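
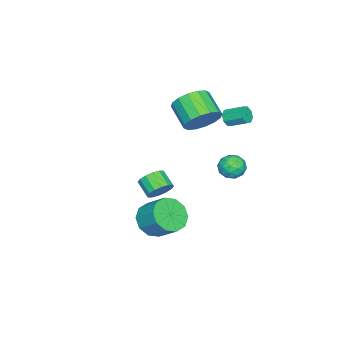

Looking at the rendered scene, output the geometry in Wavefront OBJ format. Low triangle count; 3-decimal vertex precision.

v 2.926 0.656 -1.388
v 3.683 0.058 -0.925
v 3.991 1.186 0.03
v 3.234 1.784 -0.432
v 3.964 0.398 -1.418
v 4.272 1.526 -0.462
v 3.849 0.837 -1.899
v 4.157 1.965 -0.943
v 3.381 1.207 -2.184
v 3.689 2.335 -1.229
v 2.739 1.366 -2.166
v 3.047 2.494 -1.211
v 2.169 1.254 -1.85
v 2.477 2.382 -0.895
v 1.888 0.914 -1.358
v 2.196 2.042 -0.402
v 2.003 0.475 -0.877
v 2.311 1.603 0.079
v 2.471 0.105 -0.591
v 2.779 1.233 0.364
v 3.113 -0.054 -0.609
v 3.421 1.074 0.346
v -2.557 0.805 2.833
v -1.636 0.554 3.379
v -2.461 -0.576 4.252
v -3.383 -0.325 3.707
v -1.88 0.968 3.684
v -2.705 -0.162 4.558
v -2.305 1.339 3.762
v -3.13 0.208 4.635
v -2.798 1.566 3.59
v -3.624 0.436 4.464
v -3.227 1.59 3.216
v -4.052 0.459 4.09
v -3.476 1.403 2.739
v -4.301 0.273 3.613
v -3.479 1.056 2.288
v -4.304 -0.074 3.161
v -3.235 0.642 1.982
v -4.06 -0.488 2.856
v -2.81 0.272 1.905
v -3.635 -0.859 2.778
v -2.316 0.044 2.076
v -3.142 -1.086 2.95
v -1.888 0.021 2.45
v -2.713 -1.11 3.324
v -1.639 0.207 2.927
v -2.464 -0.923 3.801
v -3.432 2.889 -0.468
v -2.645 3.109 -0.403
v -3.075 1.611 -0.457
v -2.288 1.831 -0.392
v -2.802 1.956 0.235
v -3.023 2.746 0.228
v -2.697 1.974 -1.088
v -2.918 2.764 -1.095
v -2.191 2.544 -0.786
v -2.256 2.533 0.032
v -3.464 2.187 -0.892
v -3.529 2.176 -0.074
v -3.07 3.111 -0.436
v -2.65 1.609 -0.424
v -2.952 1.682 -0.055
v -2.49 1.812 -0.017
v -3.292 2.898 -0.066
v -2.829 3.027 -0.027
v -2.922 2.349 0.347
v -2.891 1.693 -0.833
v -2.428 1.822 -0.794
v -3.23 2.908 -0.843
v -2.768 3.038 -0.805
v -2.798 2.371 -1.207
v -2.34 2.909 -0.623
v -2.13 2.157 -0.617
v -2.371 2.241 -1.026
v -2.501 2.706 -1.03
v -2.378 2.902 -0.142
v -2.168 2.151 -0.136
v -2.471 2.224 0.232
v -2.6 2.688 0.228
v -2.111 2.57 -0.368
v -3.552 2.569 -0.724
v -3.342 1.818 -0.718
v -3.12 2.032 -1.088
v -3.249 2.496 -1.092
v -3.59 2.563 -0.243
v -3.38 1.811 -0.237
v -3.219 2.014 0.17
v -3.349 2.479 0.166
v -3.609 2.15 -0.492
v -1.422 -1.108 -2.514
v -1.049 -0.842 -1.859
v -1.525 -1.626 -1.27
v -1.898 -1.892 -1.926
v -1.407 -0.634 -1.87
v -1.883 -1.418 -1.282
v -1.768 -0.552 -2.055
v -2.244 -1.337 -1.466
v -2.037 -0.62 -2.362
v -2.513 -1.404 -1.773
v -2.142 -0.818 -2.71
v -2.618 -1.602 -2.122
v -2.053 -1.094 -3.006
v -2.529 -1.878 -2.417
v -1.795 -1.374 -3.17
v -2.271 -2.158 -2.581
v -1.437 -1.582 -3.158
v -1.913 -2.366 -2.57
v -1.076 -1.663 -2.974
v -1.552 -2.448 -2.385
v -0.807 -1.596 -2.667
v -1.283 -2.38 -2.078
v -0.702 -1.398 -2.318
v -1.178 -2.182 -1.73
v -0.791 -1.122 -2.023
v -1.267 -1.906 -1.434
v -2.719 2.151 3.351
v -2.289 2.325 3.037
v -2.331 3.363 3.554
v -2.761 3.189 3.869
v -2.669 2.402 2.853
v -2.711 3.439 3.37
v -3.078 2.331 2.961
v -3.12 3.369 3.478
v -3.276 2.155 3.298
v -3.318 3.193 3.815
v -3.149 1.977 3.666
v -3.191 3.015 4.183
v -2.769 1.901 3.85
v -2.811 2.938 4.367
v -2.36 1.971 3.742
v -2.402 3.009 4.259
v -2.162 2.147 3.405
v -2.204 3.185 3.922
f 2 1 5
f 2 5 3
f 3 5 6
f 3 6 4
f 5 1 7
f 5 7 6
f 6 7 8
f 6 8 4
f 7 1 9
f 7 9 8
f 8 9 10
f 8 10 4
f 9 1 11
f 9 11 10
f 10 11 12
f 10 12 4
f 11 1 13
f 11 13 12
f 12 13 14
f 12 14 4
f 13 1 15
f 13 15 14
f 14 15 16
f 14 16 4
f 15 1 17
f 15 17 16
f 16 17 18
f 16 18 4
f 17 1 19
f 17 19 18
f 18 19 20
f 18 20 4
f 19 1 21
f 19 21 20
f 20 21 22
f 20 22 4
f 21 1 2
f 21 2 22
f 22 2 3
f 22 3 4
f 24 23 27
f 24 27 25
f 25 27 28
f 25 28 26
f 27 23 29
f 27 29 28
f 28 29 30
f 28 30 26
f 29 23 31
f 29 31 30
f 30 31 32
f 30 32 26
f 31 23 33
f 31 33 32
f 32 33 34
f 32 34 26
f 33 23 35
f 33 35 34
f 34 35 36
f 34 36 26
f 35 23 37
f 35 37 36
f 36 37 38
f 36 38 26
f 37 23 39
f 37 39 38
f 38 39 40
f 38 40 26
f 39 23 41
f 39 41 40
f 40 41 42
f 40 42 26
f 41 23 43
f 41 43 42
f 42 43 44
f 42 44 26
f 43 23 45
f 43 45 44
f 44 45 46
f 44 46 26
f 45 23 47
f 45 47 46
f 46 47 48
f 46 48 26
f 47 23 24
f 47 24 48
f 48 24 25
f 48 25 26
f 49 86 65
f 86 60 89
f 65 89 54
f 86 89 65
f 49 65 61
f 65 54 66
f 61 66 50
f 65 66 61
f 49 61 70
f 61 50 71
f 70 71 56
f 61 71 70
f 49 70 82
f 70 56 85
f 82 85 59
f 70 85 82
f 49 82 86
f 82 59 90
f 86 90 60
f 82 90 86
f 50 66 77
f 66 54 80
f 77 80 58
f 66 80 77
f 54 89 67
f 89 60 88
f 67 88 53
f 89 88 67
f 60 90 87
f 90 59 83
f 87 83 51
f 90 83 87
f 59 85 84
f 85 56 72
f 84 72 55
f 85 72 84
f 56 71 76
f 71 50 73
f 76 73 57
f 71 73 76
f 52 78 64
f 78 58 79
f 64 79 53
f 78 79 64
f 52 64 62
f 64 53 63
f 62 63 51
f 64 63 62
f 52 62 69
f 62 51 68
f 69 68 55
f 62 68 69
f 52 69 74
f 69 55 75
f 74 75 57
f 69 75 74
f 52 74 78
f 74 57 81
f 78 81 58
f 74 81 78
f 53 79 67
f 79 58 80
f 67 80 54
f 79 80 67
f 51 63 87
f 63 53 88
f 87 88 60
f 63 88 87
f 55 68 84
f 68 51 83
f 84 83 59
f 68 83 84
f 57 75 76
f 75 55 72
f 76 72 56
f 75 72 76
f 58 81 77
f 81 57 73
f 77 73 50
f 81 73 77
f 92 91 95
f 92 95 93
f 93 95 96
f 93 96 94
f 95 91 97
f 95 97 96
f 96 97 98
f 96 98 94
f 97 91 99
f 97 99 98
f 98 99 100
f 98 100 94
f 99 91 101
f 99 101 100
f 100 101 102
f 100 102 94
f 101 91 103
f 101 103 102
f 102 103 104
f 102 104 94
f 103 91 105
f 103 105 104
f 104 105 106
f 104 106 94
f 105 91 107
f 105 107 106
f 106 107 108
f 106 108 94
f 107 91 109
f 107 109 108
f 108 109 110
f 108 110 94
f 109 91 111
f 109 111 110
f 110 111 112
f 110 112 94
f 111 91 113
f 111 113 112
f 112 113 114
f 112 114 94
f 113 91 115
f 113 115 114
f 114 115 116
f 114 116 94
f 115 91 92
f 115 92 116
f 116 92 93
f 116 93 94
f 118 117 121
f 118 121 119
f 119 121 122
f 119 122 120
f 121 117 123
f 121 123 122
f 122 123 124
f 122 124 120
f 123 117 125
f 123 125 124
f 124 125 126
f 124 126 120
f 125 117 127
f 125 127 126
f 126 127 128
f 126 128 120
f 127 117 129
f 127 129 128
f 128 129 130
f 128 130 120
f 129 117 131
f 129 131 130
f 130 131 132
f 130 132 120
f 131 117 133
f 131 133 132
f 132 133 134
f 132 134 120
f 133 117 118
f 133 118 134
f 134 118 119
f 134 119 120



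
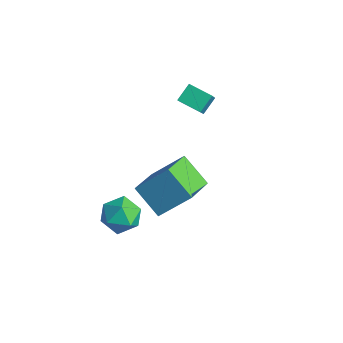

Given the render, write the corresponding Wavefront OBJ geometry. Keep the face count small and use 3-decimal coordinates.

v -0.291 0.911 3.034
v -0.479 1.777 3.702
v -1.314 1.908 1.454
v -1.502 2.774 2.122
v 0.862 1.466 2.638
v 0.674 2.332 3.306
v -0.161 2.463 1.058
v -0.349 3.329 1.726
v 3.247 -1.925 -0.592
v 4.231 -3.631 0.243
v 1.77 -2.209 0.568
v 2.754 -3.915 1.404
v 4.186 -0.645 0.916
v 5.17 -2.351 1.752
v 2.709 -0.929 2.077
v 3.693 -2.635 2.912
v 0.39 -3.685 -2.222
v 1.167 -2.85 -2.338
v 1.733 -4.87 -1.742
v 2.51 -4.035 -1.858
v 1.75 -3.996 -1.001
v 0.92 -3.264 -1.297
v 1.98 -4.456 -2.783
v 1.15 -3.724 -3.079
v 2.15 -3.327 -2.684
v 2.008 -3.043 -1.583
v 0.892 -4.677 -2.497
v 0.75 -4.393 -1.396
f 2 4 1
f 5 2 1
f 1 4 3
f 3 5 1
f 2 8 4
f 6 2 5
f 6 8 2
f 4 8 3
f 7 5 3
f 3 8 7
f 7 6 5
f 8 6 7
f 10 12 9
f 13 10 9
f 9 12 11
f 11 13 9
f 10 16 12
f 14 10 13
f 14 16 10
f 12 16 11
f 15 13 11
f 11 16 15
f 15 14 13
f 16 14 15
f 17 28 22
f 17 22 18
f 17 18 24
f 17 24 27
f 17 27 28
f 18 22 26
f 22 28 21
f 28 27 19
f 27 24 23
f 24 18 25
f 20 26 21
f 20 21 19
f 20 19 23
f 20 23 25
f 20 25 26
f 21 26 22
f 19 21 28
f 23 19 27
f 25 23 24
f 26 25 18



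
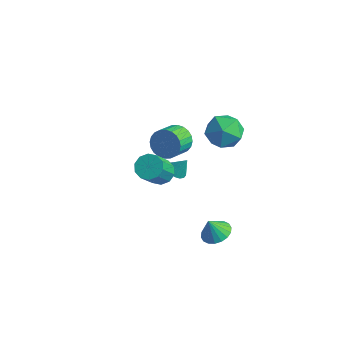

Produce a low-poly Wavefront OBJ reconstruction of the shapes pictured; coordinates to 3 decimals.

v 0.969 1.343 -0.333
v 1.459 1.602 -0.672
v 1.431 1.737 0.633
v 1.225 1.844 -0.659
v 0.923 1.951 -0.558
v 0.633 1.896 -0.397
v 0.433 1.693 -0.218
v 0.377 1.396 -0.071
v 0.479 1.085 0.007
v 0.713 0.843 -0.006
v 1.015 0.736 -0.107
v 1.305 0.791 -0.269
v 1.505 0.994 -0.447
v 1.562 1.291 -0.595
v -1.708 4.607 -1.778
v -0.818 4.494 -2.242
v -0.622 3.18 -1.546
v -1.512 3.293 -1.082
v -0.71 4.684 -1.914
v -0.514 3.37 -1.218
v -0.754 4.862 -1.565
v -0.558 3.548 -0.869
v -0.944 5.002 -1.249
v -0.748 3.688 -0.553
v -1.25 5.081 -1.013
v -1.053 3.767 -0.317
v -1.625 5.088 -0.894
v -1.429 3.774 -0.198
v -2.013 5.022 -0.909
v -1.817 3.708 -0.213
v -2.355 4.893 -1.057
v -2.159 3.579 -0.361
v -2.598 4.72 -1.314
v -2.402 3.406 -0.618
v -2.706 4.53 -1.642
v -2.51 3.216 -0.946
v -2.662 4.352 -1.991
v -2.466 3.038 -1.295
v -2.472 4.212 -2.307
v -2.276 2.898 -1.611
v -2.167 4.133 -2.543
v -1.97 2.819 -1.847
v -1.791 4.126 -2.662
v -1.595 2.812 -1.966
v -1.403 4.192 -2.647
v -1.207 2.878 -1.951
v -1.061 4.321 -2.499
v -0.865 3.007 -1.803
v 3.766 3.189 4.87
v 4.512 2.6 4.056
v 2.148 2.64 3.784
v 2.894 2.051 2.97
v 2.753 1.6 4.129
v 3.753 1.94 4.8
v 2.907 3.3 3.04
v 3.907 3.64 3.711
v 3.981 2.669 2.925
v 3.886 1.618 3.598
v 2.774 3.622 4.242
v 2.679 2.571 4.915
v 1.607 -0.773 1.738
v 2.387 -0.926 1.497
v 2.672 -2.219 3.241
v 1.893 -2.067 3.482
v 2.393 -0.513 1.802
v 2.678 -1.807 3.546
v 2.099 -0.2 2.083
v 2.384 -1.494 3.827
v 1.617 -0.106 2.231
v 1.902 -1.399 3.975
v 1.131 -0.267 2.192
v 1.417 -1.56 3.936
v 0.828 -0.621 1.979
v 1.113 -1.914 3.723
v 0.822 -1.033 1.674
v 1.107 -2.327 3.418
v 1.116 -1.346 1.393
v 1.401 -2.64 3.137
v 1.598 -1.441 1.245
v 1.883 -2.734 2.989
v 2.083 -1.28 1.284
v 2.369 -2.573 3.028
v 3.994 1.229 -4.126
v 4.782 0.749 -4.01
v 3.646 0.931 -2.994
v 4.885 1.127 -3.879
v 4.811 1.526 -3.796
v 4.575 1.866 -3.78
v 4.225 2.08 -3.831
v 3.828 2.125 -3.941
v 3.464 1.992 -4.088
v 3.206 1.708 -4.242
v 3.103 1.33 -4.373
v 3.176 0.931 -4.455
v 3.412 0.591 -4.472
v 3.763 0.377 -4.42
v 4.159 0.332 -4.31
v 4.523 0.465 -4.164
f 2 1 4
f 2 4 3
f 4 1 5
f 4 5 3
f 5 1 6
f 5 6 3
f 6 1 7
f 6 7 3
f 7 1 8
f 7 8 3
f 8 1 9
f 8 9 3
f 9 1 10
f 9 10 3
f 10 1 11
f 10 11 3
f 11 1 12
f 11 12 3
f 12 1 13
f 12 13 3
f 13 1 14
f 13 14 3
f 14 1 2
f 14 2 3
f 16 15 19
f 16 19 17
f 17 19 20
f 17 20 18
f 19 15 21
f 19 21 20
f 20 21 22
f 20 22 18
f 21 15 23
f 21 23 22
f 22 23 24
f 22 24 18
f 23 15 25
f 23 25 24
f 24 25 26
f 24 26 18
f 25 15 27
f 25 27 26
f 26 27 28
f 26 28 18
f 27 15 29
f 27 29 28
f 28 29 30
f 28 30 18
f 29 15 31
f 29 31 30
f 30 31 32
f 30 32 18
f 31 15 33
f 31 33 32
f 32 33 34
f 32 34 18
f 33 15 35
f 33 35 34
f 34 35 36
f 34 36 18
f 35 15 37
f 35 37 36
f 36 37 38
f 36 38 18
f 37 15 39
f 37 39 38
f 38 39 40
f 38 40 18
f 39 15 41
f 39 41 40
f 40 41 42
f 40 42 18
f 41 15 43
f 41 43 42
f 42 43 44
f 42 44 18
f 43 15 45
f 43 45 44
f 44 45 46
f 44 46 18
f 45 15 47
f 45 47 46
f 46 47 48
f 46 48 18
f 47 15 16
f 47 16 48
f 48 16 17
f 48 17 18
f 49 60 54
f 49 54 50
f 49 50 56
f 49 56 59
f 49 59 60
f 50 54 58
f 54 60 53
f 60 59 51
f 59 56 55
f 56 50 57
f 52 58 53
f 52 53 51
f 52 51 55
f 52 55 57
f 52 57 58
f 53 58 54
f 51 53 60
f 55 51 59
f 57 55 56
f 58 57 50
f 62 61 65
f 62 65 63
f 63 65 66
f 63 66 64
f 65 61 67
f 65 67 66
f 66 67 68
f 66 68 64
f 67 61 69
f 67 69 68
f 68 69 70
f 68 70 64
f 69 61 71
f 69 71 70
f 70 71 72
f 70 72 64
f 71 61 73
f 71 73 72
f 72 73 74
f 72 74 64
f 73 61 75
f 73 75 74
f 74 75 76
f 74 76 64
f 75 61 77
f 75 77 76
f 76 77 78
f 76 78 64
f 77 61 79
f 77 79 78
f 78 79 80
f 78 80 64
f 79 61 81
f 79 81 80
f 80 81 82
f 80 82 64
f 81 61 62
f 81 62 82
f 82 62 63
f 82 63 64
f 84 83 86
f 84 86 85
f 86 83 87
f 86 87 85
f 87 83 88
f 87 88 85
f 88 83 89
f 88 89 85
f 89 83 90
f 89 90 85
f 90 83 91
f 90 91 85
f 91 83 92
f 91 92 85
f 92 83 93
f 92 93 85
f 93 83 94
f 93 94 85
f 94 83 95
f 94 95 85
f 95 83 96
f 95 96 85
f 96 83 97
f 96 97 85
f 97 83 98
f 97 98 85
f 98 83 84
f 98 84 85



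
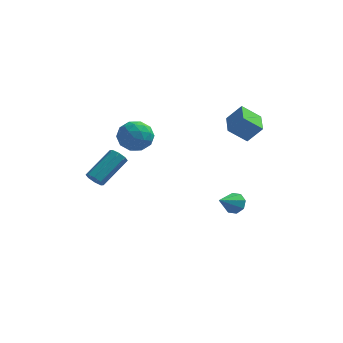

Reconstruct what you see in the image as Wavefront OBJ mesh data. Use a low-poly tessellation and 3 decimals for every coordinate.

v 2.7 1.706 -4.287
v 3.33 1.612 -3.93
v 2.02 0.554 -3.393
v 3.002 1.994 -3.688
v 2.497 2.207 -3.797
v 2.111 2.127 -4.193
v 2.07 1.801 -4.644
v 2.398 1.419 -4.887
v 2.903 1.206 -4.778
v 3.289 1.285 -4.382
v 3.366 1.573 0.851
v 2.335 1.283 1.737
v 3.046 3.024 0.952
v 2.014 2.735 1.838
v 4.186 1.685 1.842
v 3.154 1.396 2.728
v 3.865 3.137 1.943
v 2.834 2.847 2.829
v -4.378 -1.56 -1.216
v -4.077 -1.391 -1.707
v -3.082 0.129 -0.575
v -3.382 -0.04 -0.084
v -4.475 -1.166 -1.658
v -3.48 0.353 -0.527
v -4.816 -1.172 -1.35
v -3.821 0.347 -0.219
v -4.9 -1.405 -0.964
v -3.904 0.114 0.168
v -4.678 -1.729 -0.725
v -3.683 -0.209 0.407
v -4.28 -1.953 -0.773
v -3.285 -0.434 0.358
v -3.939 -1.947 -1.081
v -2.944 -0.428 0.05
v -3.856 -1.714 -1.468
v -2.86 -0.195 -0.336
v -2.934 2.142 1.368
v -2.002 2.071 0.8
v -3.538 0.689 0.56
v -2.606 0.618 -0.008
v -2.606 0.43 1.069
v -2.232 1.328 1.569
v -3.308 1.432 -0.209
v -2.934 2.33 0.291
v -2.233 1.632 -0.174
v -1.799 1.012 0.616
v -3.741 1.748 0.744
v -3.307 1.128 1.534
v -2.415 2.234 1.155
v -3.125 0.526 0.205
v -3.125 0.415 0.838
v -2.578 0.373 0.504
v -2.55 1.797 1.607
v -2.002 1.755 1.273
v -2.358 0.791 1.431
v -3.538 1.005 0.087
v -2.99 0.963 -0.247
v -2.962 2.387 0.856
v -2.415 2.345 0.522
v -3.182 1.969 -0.071
v -2.003 1.934 0.249
v -2.358 1.08 -0.227
v -2.77 1.559 -0.345
v -2.551 2.087 -0.051
v -1.748 1.57 0.713
v -2.103 0.715 0.238
v -2.103 0.605 0.871
v -1.884 1.133 1.164
v -1.884 1.312 0.14
v -3.437 2.045 1.122
v -3.792 1.19 0.647
v -3.656 1.627 0.196
v -3.437 2.155 0.489
v -3.182 1.68 1.587
v -3.537 0.826 1.111
v -2.989 0.673 1.411
v -2.77 1.201 1.705
v -3.656 1.448 1.22
f 2 1 4
f 2 4 3
f 4 1 5
f 4 5 3
f 5 1 6
f 5 6 3
f 6 1 7
f 6 7 3
f 7 1 8
f 7 8 3
f 8 1 9
f 8 9 3
f 9 1 10
f 9 10 3
f 10 1 2
f 10 2 3
f 12 14 11
f 15 12 11
f 11 14 13
f 13 15 11
f 12 18 14
f 16 12 15
f 16 18 12
f 14 18 13
f 17 15 13
f 13 18 17
f 17 16 15
f 18 16 17
f 20 19 23
f 20 23 21
f 21 23 24
f 21 24 22
f 23 19 25
f 23 25 24
f 24 25 26
f 24 26 22
f 25 19 27
f 25 27 26
f 26 27 28
f 26 28 22
f 27 19 29
f 27 29 28
f 28 29 30
f 28 30 22
f 29 19 31
f 29 31 30
f 30 31 32
f 30 32 22
f 31 19 33
f 31 33 32
f 32 33 34
f 32 34 22
f 33 19 35
f 33 35 34
f 34 35 36
f 34 36 22
f 35 19 20
f 35 20 36
f 36 20 21
f 36 21 22
f 37 74 53
f 74 48 77
f 53 77 42
f 74 77 53
f 37 53 49
f 53 42 54
f 49 54 38
f 53 54 49
f 37 49 58
f 49 38 59
f 58 59 44
f 49 59 58
f 37 58 70
f 58 44 73
f 70 73 47
f 58 73 70
f 37 70 74
f 70 47 78
f 74 78 48
f 70 78 74
f 38 54 65
f 54 42 68
f 65 68 46
f 54 68 65
f 42 77 55
f 77 48 76
f 55 76 41
f 77 76 55
f 48 78 75
f 78 47 71
f 75 71 39
f 78 71 75
f 47 73 72
f 73 44 60
f 72 60 43
f 73 60 72
f 44 59 64
f 59 38 61
f 64 61 45
f 59 61 64
f 40 66 52
f 66 46 67
f 52 67 41
f 66 67 52
f 40 52 50
f 52 41 51
f 50 51 39
f 52 51 50
f 40 50 57
f 50 39 56
f 57 56 43
f 50 56 57
f 40 57 62
f 57 43 63
f 62 63 45
f 57 63 62
f 40 62 66
f 62 45 69
f 66 69 46
f 62 69 66
f 41 67 55
f 67 46 68
f 55 68 42
f 67 68 55
f 39 51 75
f 51 41 76
f 75 76 48
f 51 76 75
f 43 56 72
f 56 39 71
f 72 71 47
f 56 71 72
f 45 63 64
f 63 43 60
f 64 60 44
f 63 60 64
f 46 69 65
f 69 45 61
f 65 61 38
f 69 61 65



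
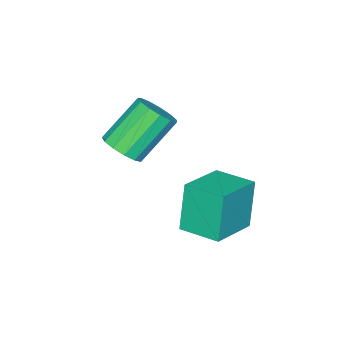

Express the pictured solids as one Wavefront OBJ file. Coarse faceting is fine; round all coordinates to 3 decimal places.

v -0.708 0.178 -1.287
v -0.202 -0.147 -0.714
v -1.526 0.358 0.74
v -2.032 0.682 0.167
v -0.08 0.303 -0.759
v -1.404 0.808 0.695
v -0.157 0.712 -0.971
v -1.481 1.217 0.483
v -0.409 0.952 -1.284
v -1.733 1.457 0.17
v -0.756 0.946 -1.597
v -2.08 1.451 -0.144
v -1.088 0.696 -1.813
v -2.412 1.201 -0.359
v -1.299 0.281 -1.861
v -2.623 0.786 -0.407
v -1.322 -0.166 -1.727
v -2.646 0.339 -0.273
v -1.151 -0.505 -1.453
v -2.475 0 0.001
v -0.839 -0.626 -1.127
v -2.163 -0.121 0.327
v -0.485 -0.493 -0.851
v -1.809 0.012 0.603
v -2.697 2.477 -4.913
v -3.213 2.305 -2.999
v -2.759 4.041 -4.789
v -3.275 3.869 -2.875
v -0.825 2.511 -4.405
v -1.341 2.339 -2.491
v -0.887 4.075 -4.281
v -1.403 3.903 -2.367
f 2 1 5
f 2 5 3
f 3 5 6
f 3 6 4
f 5 1 7
f 5 7 6
f 6 7 8
f 6 8 4
f 7 1 9
f 7 9 8
f 8 9 10
f 8 10 4
f 9 1 11
f 9 11 10
f 10 11 12
f 10 12 4
f 11 1 13
f 11 13 12
f 12 13 14
f 12 14 4
f 13 1 15
f 13 15 14
f 14 15 16
f 14 16 4
f 15 1 17
f 15 17 16
f 16 17 18
f 16 18 4
f 17 1 19
f 17 19 18
f 18 19 20
f 18 20 4
f 19 1 21
f 19 21 20
f 20 21 22
f 20 22 4
f 21 1 23
f 21 23 22
f 22 23 24
f 22 24 4
f 23 1 2
f 23 2 24
f 24 2 3
f 24 3 4
f 26 28 25
f 29 26 25
f 25 28 27
f 27 29 25
f 26 32 28
f 30 26 29
f 30 32 26
f 28 32 27
f 31 29 27
f 27 32 31
f 31 30 29
f 32 30 31



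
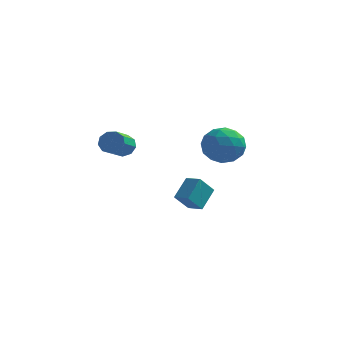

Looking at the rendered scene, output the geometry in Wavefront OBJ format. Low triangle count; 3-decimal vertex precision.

v 0.428 -0.24 -2.631
v 0.687 0.799 -1.714
v 0.911 0.453 -3.553
v 1.169 1.492 -2.636
v 1.251 -0.592 -2.464
v 1.509 0.447 -1.547
v 1.733 0.101 -3.386
v 1.992 1.14 -2.469
v -2.268 0.031 0.37
v -1.725 0.193 0.763
v -1.809 -1.129 1.424
v -2.352 -1.291 1.03
v -2.124 0.325 0.977
v -2.209 -0.996 1.638
v -2.591 0.32 0.906
v -2.675 -1.002 1.567
v -2.906 0.179 0.585
v -2.991 -1.142 1.246
v -2.923 -0.031 0.162
v -3.008 -1.352 0.823
v -2.633 -0.212 -0.163
v -2.718 -1.534 0.498
v -2.172 -0.28 -0.239
v -2.257 -1.601 0.422
v -1.756 -0.202 -0.031
v -1.841 -1.524 0.63
v -1.579 -0.015 0.365
v -1.664 -1.337 1.026
v 3.397 -2.313 2.398
v 4.475 -2.477 2.474
v 3.165 -4.023 2.006
v 4.243 -4.187 2.082
v 3.659 -3.964 2.979
v 3.803 -2.907 3.222
v 3.837 -3.593 1.258
v 3.981 -2.536 1.501
v 4.748 -3.268 1.77
v 4.637 -3.497 2.834
v 3.003 -3.003 1.646
v 2.892 -3.232 2.71
v 3.957 -2.245 2.47
v 3.683 -4.255 2.01
v 3.34 -4.124 2.537
v 3.974 -4.22 2.582
v 3.561 -2.498 2.91
v 4.195 -2.594 2.955
v 3.715 -3.468 3.252
v 3.445 -3.906 1.525
v 4.079 -4.002 1.57
v 3.666 -2.28 1.898
v 4.3 -2.376 1.943
v 3.925 -3.032 1.228
v 4.75 -2.807 2.101
v 4.614 -3.811 1.871
v 4.375 -3.462 1.387
v 4.46 -2.841 1.529
v 4.686 -2.941 2.727
v 4.549 -3.946 2.496
v 4.206 -3.815 3.024
v 4.29 -3.194 3.166
v 4.846 -3.406 2.313
v 3.091 -2.554 1.984
v 2.954 -3.559 1.753
v 3.35 -3.306 1.314
v 3.434 -2.685 1.456
v 3.026 -2.689 2.609
v 2.89 -3.693 2.379
v 3.18 -3.659 2.951
v 3.265 -3.038 3.093
v 2.794 -3.094 2.167
f 2 4 1
f 5 2 1
f 1 4 3
f 3 5 1
f 2 8 4
f 6 2 5
f 6 8 2
f 4 8 3
f 7 5 3
f 3 8 7
f 7 6 5
f 8 6 7
f 10 9 13
f 10 13 11
f 11 13 14
f 11 14 12
f 13 9 15
f 13 15 14
f 14 15 16
f 14 16 12
f 15 9 17
f 15 17 16
f 16 17 18
f 16 18 12
f 17 9 19
f 17 19 18
f 18 19 20
f 18 20 12
f 19 9 21
f 19 21 20
f 20 21 22
f 20 22 12
f 21 9 23
f 21 23 22
f 22 23 24
f 22 24 12
f 23 9 25
f 23 25 24
f 24 25 26
f 24 26 12
f 25 9 27
f 25 27 26
f 26 27 28
f 26 28 12
f 27 9 10
f 27 10 28
f 28 10 11
f 28 11 12
f 29 66 45
f 66 40 69
f 45 69 34
f 66 69 45
f 29 45 41
f 45 34 46
f 41 46 30
f 45 46 41
f 29 41 50
f 41 30 51
f 50 51 36
f 41 51 50
f 29 50 62
f 50 36 65
f 62 65 39
f 50 65 62
f 29 62 66
f 62 39 70
f 66 70 40
f 62 70 66
f 30 46 57
f 46 34 60
f 57 60 38
f 46 60 57
f 34 69 47
f 69 40 68
f 47 68 33
f 69 68 47
f 40 70 67
f 70 39 63
f 67 63 31
f 70 63 67
f 39 65 64
f 65 36 52
f 64 52 35
f 65 52 64
f 36 51 56
f 51 30 53
f 56 53 37
f 51 53 56
f 32 58 44
f 58 38 59
f 44 59 33
f 58 59 44
f 32 44 42
f 44 33 43
f 42 43 31
f 44 43 42
f 32 42 49
f 42 31 48
f 49 48 35
f 42 48 49
f 32 49 54
f 49 35 55
f 54 55 37
f 49 55 54
f 32 54 58
f 54 37 61
f 58 61 38
f 54 61 58
f 33 59 47
f 59 38 60
f 47 60 34
f 59 60 47
f 31 43 67
f 43 33 68
f 67 68 40
f 43 68 67
f 35 48 64
f 48 31 63
f 64 63 39
f 48 63 64
f 37 55 56
f 55 35 52
f 56 52 36
f 55 52 56
f 38 61 57
f 61 37 53
f 57 53 30
f 61 53 57



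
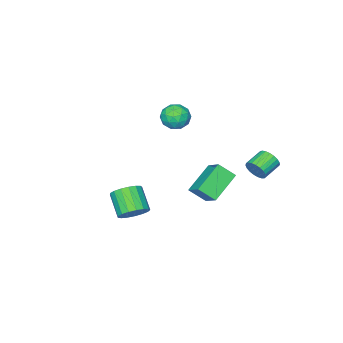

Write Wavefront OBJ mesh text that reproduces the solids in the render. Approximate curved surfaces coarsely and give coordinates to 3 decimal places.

v 3.253 -0.807 -1.673
v 4.007 -0.823 -1.352
v 3.581 -1.85 -0.405
v 2.827 -1.833 -0.727
v 3.821 -0.55 -1.14
v 3.395 -1.577 -0.193
v 3.504 -0.336 -1.05
v 3.078 -1.363 -0.104
v 3.13 -0.23 -1.103
v 2.704 -1.257 -0.157
v 2.784 -0.256 -1.287
v 2.358 -1.283 -0.34
v 2.546 -0.408 -1.559
v 2.12 -1.435 -0.613
v 2.469 -0.651 -1.857
v 2.043 -1.678 -0.911
v 2.572 -0.93 -2.113
v 2.146 -1.957 -1.167
v 2.831 -1.18 -2.269
v 2.405 -2.207 -1.323
v 3.187 -1.345 -2.288
v 2.761 -2.372 -1.341
v 3.558 -1.387 -2.166
v 3.132 -2.414 -1.22
v 3.859 -1.295 -1.931
v 3.433 -2.322 -0.985
v 4.021 -1.092 -1.637
v 3.595 -2.119 -0.691
v -1.962 -0.944 -0.728
v -1.581 0.127 0.055
v -2.49 -0.239 -1.436
v -2.109 0.832 -0.653
v -0.391 -0.772 -1.727
v -0.01 0.299 -0.944
v -0.919 -0.067 -2.435
v -0.538 1.004 -1.652
v -3.018 1.313 -0.496
v -2.818 0.976 0.023
v -3.863 0.93 0.394
v -4.062 1.267 -0.124
v -2.798 1.231 0.111
v -3.843 1.185 0.482
v -2.816 1.5 0.093
v -3.861 1.454 0.465
v -2.869 1.737 -0.026
v -3.914 1.691 0.346
v -2.948 1.9 -0.226
v -3.993 1.854 0.145
v -3.038 1.962 -0.473
v -4.083 1.916 -0.102
v -3.125 1.912 -0.724
v -4.17 1.866 -0.352
v -3.193 1.758 -0.935
v -4.238 1.712 -0.564
v -3.231 1.528 -1.071
v -4.276 1.481 -0.699
v -3.232 1.26 -1.107
v -4.277 1.213 -0.735
v -3.196 1.001 -1.037
v -4.241 0.955 -0.666
v -3.129 0.796 -0.874
v -4.174 0.75 -0.502
v -3.043 0.681 -0.645
v -4.088 0.635 -0.274
v -2.952 0.675 -0.391
v -3.997 0.629 -0.019
v -2.873 0.779 -0.154
v -3.918 0.733 0.217
v -2.801 -3.285 1.715
v -2.355 -3.17 0.998
v -2.725 -4.65 1.542
v -2.279 -4.535 0.825
v -1.931 -4.345 1.579
v -1.978 -3.502 1.686
v -3.102 -4.318 0.854
v -3.149 -3.475 0.961
v -2.541 -3.808 0.466
v -1.817 -3.825 0.915
v -3.263 -3.995 1.625
v -2.539 -4.012 2.074
v -2.584 -3.108 1.372
v -2.496 -4.712 1.168
v -2.291 -4.601 1.611
v -2.029 -4.533 1.19
v -2.363 -3.303 1.776
v -2.1 -3.235 1.355
v -1.851 -3.926 1.696
v -2.98 -4.585 1.185
v -2.717 -4.517 0.764
v -3.051 -3.287 1.35
v -2.789 -3.219 0.929
v -3.229 -3.894 0.844
v -2.432 -3.415 0.638
v -2.387 -4.217 0.536
v -2.871 -4.09 0.553
v -2.899 -3.594 0.616
v -2.006 -3.425 0.902
v -1.962 -4.227 0.8
v -1.757 -4.116 1.243
v -1.784 -3.62 1.306
v -2.116 -3.8 0.589
v -3.118 -3.593 1.74
v -3.074 -4.395 1.638
v -3.296 -4.2 1.234
v -3.323 -3.704 1.297
v -2.693 -3.603 2.004
v -2.648 -4.405 1.902
v -2.181 -4.226 1.924
v -2.209 -3.73 1.987
v -2.964 -4.02 1.951
f 2 1 5
f 2 5 3
f 3 5 6
f 3 6 4
f 5 1 7
f 5 7 6
f 6 7 8
f 6 8 4
f 7 1 9
f 7 9 8
f 8 9 10
f 8 10 4
f 9 1 11
f 9 11 10
f 10 11 12
f 10 12 4
f 11 1 13
f 11 13 12
f 12 13 14
f 12 14 4
f 13 1 15
f 13 15 14
f 14 15 16
f 14 16 4
f 15 1 17
f 15 17 16
f 16 17 18
f 16 18 4
f 17 1 19
f 17 19 18
f 18 19 20
f 18 20 4
f 19 1 21
f 19 21 20
f 20 21 22
f 20 22 4
f 21 1 23
f 21 23 22
f 22 23 24
f 22 24 4
f 23 1 25
f 23 25 24
f 24 25 26
f 24 26 4
f 25 1 27
f 25 27 26
f 26 27 28
f 26 28 4
f 27 1 2
f 27 2 28
f 28 2 3
f 28 3 4
f 30 32 29
f 33 30 29
f 29 32 31
f 31 33 29
f 30 36 32
f 34 30 33
f 34 36 30
f 32 36 31
f 35 33 31
f 31 36 35
f 35 34 33
f 36 34 35
f 38 37 41
f 38 41 39
f 39 41 42
f 39 42 40
f 41 37 43
f 41 43 42
f 42 43 44
f 42 44 40
f 43 37 45
f 43 45 44
f 44 45 46
f 44 46 40
f 45 37 47
f 45 47 46
f 46 47 48
f 46 48 40
f 47 37 49
f 47 49 48
f 48 49 50
f 48 50 40
f 49 37 51
f 49 51 50
f 50 51 52
f 50 52 40
f 51 37 53
f 51 53 52
f 52 53 54
f 52 54 40
f 53 37 55
f 53 55 54
f 54 55 56
f 54 56 40
f 55 37 57
f 55 57 56
f 56 57 58
f 56 58 40
f 57 37 59
f 57 59 58
f 58 59 60
f 58 60 40
f 59 37 61
f 59 61 60
f 60 61 62
f 60 62 40
f 61 37 63
f 61 63 62
f 62 63 64
f 62 64 40
f 63 37 65
f 63 65 64
f 64 65 66
f 64 66 40
f 65 37 67
f 65 67 66
f 66 67 68
f 66 68 40
f 67 37 38
f 67 38 68
f 68 38 39
f 68 39 40
f 69 106 85
f 106 80 109
f 85 109 74
f 106 109 85
f 69 85 81
f 85 74 86
f 81 86 70
f 85 86 81
f 69 81 90
f 81 70 91
f 90 91 76
f 81 91 90
f 69 90 102
f 90 76 105
f 102 105 79
f 90 105 102
f 69 102 106
f 102 79 110
f 106 110 80
f 102 110 106
f 70 86 97
f 86 74 100
f 97 100 78
f 86 100 97
f 74 109 87
f 109 80 108
f 87 108 73
f 109 108 87
f 80 110 107
f 110 79 103
f 107 103 71
f 110 103 107
f 79 105 104
f 105 76 92
f 104 92 75
f 105 92 104
f 76 91 96
f 91 70 93
f 96 93 77
f 91 93 96
f 72 98 84
f 98 78 99
f 84 99 73
f 98 99 84
f 72 84 82
f 84 73 83
f 82 83 71
f 84 83 82
f 72 82 89
f 82 71 88
f 89 88 75
f 82 88 89
f 72 89 94
f 89 75 95
f 94 95 77
f 89 95 94
f 72 94 98
f 94 77 101
f 98 101 78
f 94 101 98
f 73 99 87
f 99 78 100
f 87 100 74
f 99 100 87
f 71 83 107
f 83 73 108
f 107 108 80
f 83 108 107
f 75 88 104
f 88 71 103
f 104 103 79
f 88 103 104
f 77 95 96
f 95 75 92
f 96 92 76
f 95 92 96
f 78 101 97
f 101 77 93
f 97 93 70
f 101 93 97



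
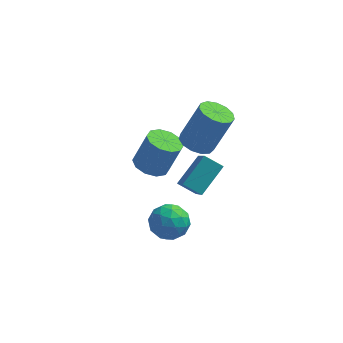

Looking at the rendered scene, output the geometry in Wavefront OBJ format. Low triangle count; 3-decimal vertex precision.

v 1.52 -2.449 1.148
v 0.732 -2.301 1.557
v 1.038 -0.985 -0.308
v 0.25 -0.837 0.101
v 2.19 -1.343 2.039
v 1.402 -1.195 2.448
v 1.708 0.121 0.583
v 0.92 0.269 0.992
v 0.473 2.539 -0.338
v 1.114 2.078 -0.521
v 1.908 2.441 1.356
v 1.267 2.901 1.538
v 1.22 2.503 -0.648
v 2.015 2.866 1.229
v 1.09 2.94 -0.677
v 1.884 3.302 1.2
v 0.763 3.249 -0.599
v 1.558 3.611 1.278
v 0.344 3.332 -0.437
v 1.139 3.695 1.439
v -0.034 3.164 -0.245
v 0.761 3.527 1.632
v -0.251 2.797 -0.082
v 0.544 3.16 1.795
v -0.238 2.348 -0.001
v 0.556 2.711 1.876
v -0 1.96 -0.026
v 0.794 2.322 1.85
v 0.388 1.755 -0.151
v 1.183 2.118 1.726
v 0.804 1.799 -0.335
v 1.598 2.162 1.541
v -1.647 3.4 -3.018
v -0.927 3 -3.228
v -0.333 3.24 -1.653
v -1.053 3.64 -1.442
v -0.864 3.512 -3.329
v -0.271 3.752 -1.754
v -1.1 3.981 -3.312
v -0.507 4.22 -1.737
v -1.545 4.228 -3.182
v -0.952 4.468 -1.607
v -2.029 4.159 -2.989
v -1.436 4.399 -1.414
v -2.367 3.8 -2.807
v -1.773 4.04 -1.232
v -2.429 3.288 -2.706
v -1.836 3.528 -1.131
v -2.193 2.82 -2.723
v -1.6 3.059 -1.148
v -1.748 2.572 -2.853
v -1.155 2.812 -1.278
v -1.264 2.641 -3.046
v -0.671 2.881 -1.471
v -0.653 0.116 -2.753
v 0.261 0.213 -2.865
v -0.501 -1.373 -2.795
v 0.413 -1.276 -2.907
v 0.019 -1.051 -2.1
v -0.075 -0.131 -2.074
v -0.165 -1.029 -3.586
v -0.259 -0.109 -3.56
v 0.562 -0.495 -3.379
v 0.676 -0.509 -2.461
v -0.916 -0.651 -3.199
v -0.802 -0.665 -2.281
v -0.209 0.295 -2.806
v -0.031 -1.455 -2.854
v -0.262 -1.323 -2.38
v 0.275 -1.266 -2.446
v -0.407 0.093 -2.341
v 0.13 0.15 -2.406
v -0.012 -0.593 -1.957
v -0.37 -1.31 -3.254
v 0.167 -1.253 -3.319
v -0.515 0.106 -3.214
v 0.022 0.163 -3.28
v -0.228 -0.567 -3.703
v 0.505 -0.064 -3.174
v 0.594 -0.939 -3.198
v 0.254 -0.794 -3.597
v 0.199 -0.253 -3.582
v 0.572 -0.073 -2.634
v 0.661 -0.948 -2.658
v 0.429 -0.815 -2.184
v 0.374 -0.275 -2.169
v 0.749 -0.488 -2.936
v -0.901 -0.212 -3.002
v -0.812 -1.087 -3.026
v -0.614 -0.885 -3.491
v -0.669 -0.345 -3.476
v -0.834 -0.221 -2.462
v -0.745 -1.096 -2.486
v -0.439 -0.907 -2.078
v -0.494 -0.366 -2.063
v -0.989 -0.672 -2.724
f 2 4 1
f 5 2 1
f 1 4 3
f 3 5 1
f 2 8 4
f 6 2 5
f 6 8 2
f 4 8 3
f 7 5 3
f 3 8 7
f 7 6 5
f 8 6 7
f 10 9 13
f 10 13 11
f 11 13 14
f 11 14 12
f 13 9 15
f 13 15 14
f 14 15 16
f 14 16 12
f 15 9 17
f 15 17 16
f 16 17 18
f 16 18 12
f 17 9 19
f 17 19 18
f 18 19 20
f 18 20 12
f 19 9 21
f 19 21 20
f 20 21 22
f 20 22 12
f 21 9 23
f 21 23 22
f 22 23 24
f 22 24 12
f 23 9 25
f 23 25 24
f 24 25 26
f 24 26 12
f 25 9 27
f 25 27 26
f 26 27 28
f 26 28 12
f 27 9 29
f 27 29 28
f 28 29 30
f 28 30 12
f 29 9 31
f 29 31 30
f 30 31 32
f 30 32 12
f 31 9 10
f 31 10 32
f 32 10 11
f 32 11 12
f 34 33 37
f 34 37 35
f 35 37 38
f 35 38 36
f 37 33 39
f 37 39 38
f 38 39 40
f 38 40 36
f 39 33 41
f 39 41 40
f 40 41 42
f 40 42 36
f 41 33 43
f 41 43 42
f 42 43 44
f 42 44 36
f 43 33 45
f 43 45 44
f 44 45 46
f 44 46 36
f 45 33 47
f 45 47 46
f 46 47 48
f 46 48 36
f 47 33 49
f 47 49 48
f 48 49 50
f 48 50 36
f 49 33 51
f 49 51 50
f 50 51 52
f 50 52 36
f 51 33 53
f 51 53 52
f 52 53 54
f 52 54 36
f 53 33 34
f 53 34 54
f 54 34 35
f 54 35 36
f 55 92 71
f 92 66 95
f 71 95 60
f 92 95 71
f 55 71 67
f 71 60 72
f 67 72 56
f 71 72 67
f 55 67 76
f 67 56 77
f 76 77 62
f 67 77 76
f 55 76 88
f 76 62 91
f 88 91 65
f 76 91 88
f 55 88 92
f 88 65 96
f 92 96 66
f 88 96 92
f 56 72 83
f 72 60 86
f 83 86 64
f 72 86 83
f 60 95 73
f 95 66 94
f 73 94 59
f 95 94 73
f 66 96 93
f 96 65 89
f 93 89 57
f 96 89 93
f 65 91 90
f 91 62 78
f 90 78 61
f 91 78 90
f 62 77 82
f 77 56 79
f 82 79 63
f 77 79 82
f 58 84 70
f 84 64 85
f 70 85 59
f 84 85 70
f 58 70 68
f 70 59 69
f 68 69 57
f 70 69 68
f 58 68 75
f 68 57 74
f 75 74 61
f 68 74 75
f 58 75 80
f 75 61 81
f 80 81 63
f 75 81 80
f 58 80 84
f 80 63 87
f 84 87 64
f 80 87 84
f 59 85 73
f 85 64 86
f 73 86 60
f 85 86 73
f 57 69 93
f 69 59 94
f 93 94 66
f 69 94 93
f 61 74 90
f 74 57 89
f 90 89 65
f 74 89 90
f 63 81 82
f 81 61 78
f 82 78 62
f 81 78 82
f 64 87 83
f 87 63 79
f 83 79 56
f 87 79 83



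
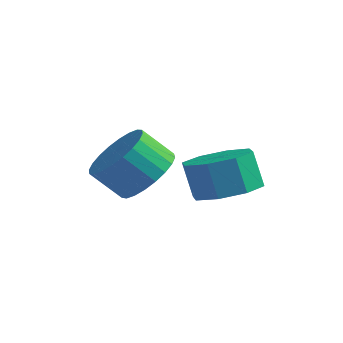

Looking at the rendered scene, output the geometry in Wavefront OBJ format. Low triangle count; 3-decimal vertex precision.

v -1.405 -1.415 0.209
v -0.66 -1.807 0.711
v -1.41 -2.157 1.552
v -2.155 -1.765 1.051
v -0.666 -1.452 0.852
v -1.416 -1.802 1.694
v -0.786 -1.091 0.896
v -1.535 -1.441 1.737
v -0.999 -0.78 0.835
v -1.749 -1.13 1.677
v -1.274 -0.565 0.679
v -2.024 -0.915 1.521
v -1.57 -0.48 0.452
v -2.319 -0.83 1.293
v -1.84 -0.537 0.187
v -2.589 -0.887 1.028
v -2.044 -0.728 -0.074
v -2.793 -1.078 0.767
v -2.15 -1.023 -0.292
v -2.9 -1.373 0.549
v -2.144 -1.378 -0.434
v -2.894 -1.728 0.408
v -2.025 -1.739 -0.477
v -2.774 -2.089 0.364
v -1.811 -2.05 -0.417
v -2.561 -2.4 0.425
v -1.536 -2.265 -0.261
v -2.286 -2.615 0.581
v -1.241 -2.35 -0.033
v -1.99 -2.7 0.808
v -0.971 -2.293 0.232
v -1.72 -2.643 1.073
v -0.767 -2.102 0.493
v -1.516 -2.452 1.334
v 0.522 -0.613 -0.223
v 1.3 -1.072 0.157
v 0.876 -0.906 1.224
v 0.098 -0.447 0.843
v 1.409 -0.333 0.086
v 0.985 -0.167 1.153
v 0.999 0.242 -0.167
v 0.574 0.407 0.9
v 0.309 0.316 -0.452
v -0.115 0.482 0.614
v -0.256 -0.154 -0.604
v -0.68 0.012 0.463
v -0.365 -0.893 -0.533
v -0.789 -0.727 0.534
v 0.046 -1.467 -0.28
v -0.379 -1.302 0.787
v 0.735 -1.542 0.006
v 0.311 -1.376 1.072
f 2 1 5
f 2 5 3
f 3 5 6
f 3 6 4
f 5 1 7
f 5 7 6
f 6 7 8
f 6 8 4
f 7 1 9
f 7 9 8
f 8 9 10
f 8 10 4
f 9 1 11
f 9 11 10
f 10 11 12
f 10 12 4
f 11 1 13
f 11 13 12
f 12 13 14
f 12 14 4
f 13 1 15
f 13 15 14
f 14 15 16
f 14 16 4
f 15 1 17
f 15 17 16
f 16 17 18
f 16 18 4
f 17 1 19
f 17 19 18
f 18 19 20
f 18 20 4
f 19 1 21
f 19 21 20
f 20 21 22
f 20 22 4
f 21 1 23
f 21 23 22
f 22 23 24
f 22 24 4
f 23 1 25
f 23 25 24
f 24 25 26
f 24 26 4
f 25 1 27
f 25 27 26
f 26 27 28
f 26 28 4
f 27 1 29
f 27 29 28
f 28 29 30
f 28 30 4
f 29 1 31
f 29 31 30
f 30 31 32
f 30 32 4
f 31 1 33
f 31 33 32
f 32 33 34
f 32 34 4
f 33 1 2
f 33 2 34
f 34 2 3
f 34 3 4
f 36 35 39
f 36 39 37
f 37 39 40
f 37 40 38
f 39 35 41
f 39 41 40
f 40 41 42
f 40 42 38
f 41 35 43
f 41 43 42
f 42 43 44
f 42 44 38
f 43 35 45
f 43 45 44
f 44 45 46
f 44 46 38
f 45 35 47
f 45 47 46
f 46 47 48
f 46 48 38
f 47 35 49
f 47 49 48
f 48 49 50
f 48 50 38
f 49 35 51
f 49 51 50
f 50 51 52
f 50 52 38
f 51 35 36
f 51 36 52
f 52 36 37
f 52 37 38



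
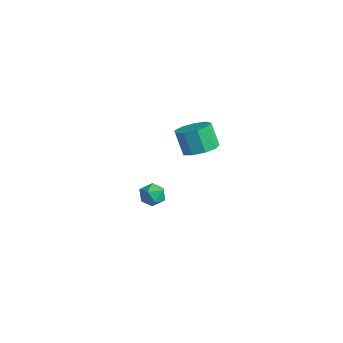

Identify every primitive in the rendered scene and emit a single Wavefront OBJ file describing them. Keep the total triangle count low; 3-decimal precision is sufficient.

v 1.547 -0.984 2.978
v 2.382 -1.297 3.383
v 1.729 -1.348 4.688
v 0.893 -1.036 4.282
v 2.357 -0.627 3.397
v 1.704 -0.679 4.702
v 1.953 -0.124 3.215
v 1.299 -0.176 4.52
v 1.358 -0.024 2.921
v 0.705 -0.076 4.226
v 0.852 -0.373 2.654
v 0.199 -0.425 3.959
v 0.671 -1.008 2.538
v 0.018 -1.06 3.843
v 0.899 -1.632 2.628
v 0.246 -1.683 3.933
v 1.431 -1.953 2.881
v 0.778 -2.004 4.186
v 2.016 -1.82 3.18
v 1.363 -1.872 4.484
v -3.513 -0.704 -3.173
v -3.032 -0.528 -3.801
v -2.568 -1.452 -2.659
v -2.087 -1.276 -3.287
v -2.274 -0.702 -2.747
v -2.858 -0.24 -3.064
v -2.742 -1.74 -3.396
v -3.326 -1.278 -3.713
v -2.556 -1.168 -3.938
v -2.267 -0.527 -3.537
v -3.333 -1.453 -2.923
v -3.044 -0.812 -2.522
f 2 1 5
f 2 5 3
f 3 5 6
f 3 6 4
f 5 1 7
f 5 7 6
f 6 7 8
f 6 8 4
f 7 1 9
f 7 9 8
f 8 9 10
f 8 10 4
f 9 1 11
f 9 11 10
f 10 11 12
f 10 12 4
f 11 1 13
f 11 13 12
f 12 13 14
f 12 14 4
f 13 1 15
f 13 15 14
f 14 15 16
f 14 16 4
f 15 1 17
f 15 17 16
f 16 17 18
f 16 18 4
f 17 1 19
f 17 19 18
f 18 19 20
f 18 20 4
f 19 1 2
f 19 2 20
f 20 2 3
f 20 3 4
f 21 32 26
f 21 26 22
f 21 22 28
f 21 28 31
f 21 31 32
f 22 26 30
f 26 32 25
f 32 31 23
f 31 28 27
f 28 22 29
f 24 30 25
f 24 25 23
f 24 23 27
f 24 27 29
f 24 29 30
f 25 30 26
f 23 25 32
f 27 23 31
f 29 27 28
f 30 29 22



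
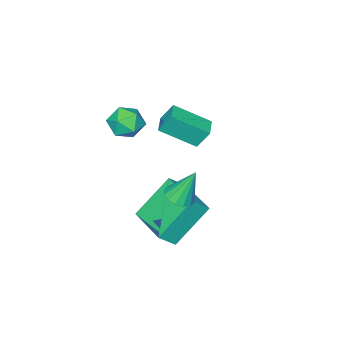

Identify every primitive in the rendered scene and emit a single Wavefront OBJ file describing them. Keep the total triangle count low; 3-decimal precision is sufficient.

v 0.526 1.059 -1.461
v -0.779 1.414 -0.042
v 1.096 2.796 -1.371
v -0.209 3.151 0.048
v 1.129 0.829 -0.848
v -0.176 1.184 0.571
v 1.699 2.566 -0.758
v 0.394 2.921 0.661
v 1.127 3.008 1.421
v 1.604 2.752 1.628
v 0.793 3.452 2.739
v 1.69 3.03 1.556
v 1.626 3.302 1.448
v 1.427 3.496 1.333
v 1.148 3.559 1.241
v 0.864 3.474 1.198
v 0.649 3.264 1.214
v 0.563 2.986 1.286
v 0.628 2.714 1.394
v 0.826 2.52 1.51
v 1.105 2.457 1.601
v 1.39 2.542 1.645
v 0.556 0.83 3.705
v 1.017 0.647 3.161
v 1.043 -0.007 4.399
v 1.504 -0.19 3.855
v 1.575 0.459 4.196
v 1.275 0.976 3.768
v 0.785 -0.336 3.792
v 0.485 0.181 3.364
v 1.159 -0.073 3.215
v 1.647 0.418 3.465
v 0.413 0.222 4.095
v 0.901 0.713 4.345
v -1.653 1.201 2.149
v -1.923 1.574 2.911
v -1.032 1.721 2.114
v -1.302 2.094 2.876
v -0.758 0.186 2.964
v -1.028 0.559 3.726
v -0.137 0.706 2.929
v -0.407 1.079 3.691
f 2 4 1
f 5 2 1
f 1 4 3
f 3 5 1
f 2 8 4
f 6 2 5
f 6 8 2
f 4 8 3
f 7 5 3
f 3 8 7
f 7 6 5
f 8 6 7
f 10 9 12
f 10 12 11
f 12 9 13
f 12 13 11
f 13 9 14
f 13 14 11
f 14 9 15
f 14 15 11
f 15 9 16
f 15 16 11
f 16 9 17
f 16 17 11
f 17 9 18
f 17 18 11
f 18 9 19
f 18 19 11
f 19 9 20
f 19 20 11
f 20 9 21
f 20 21 11
f 21 9 22
f 21 22 11
f 22 9 10
f 22 10 11
f 23 34 28
f 23 28 24
f 23 24 30
f 23 30 33
f 23 33 34
f 24 28 32
f 28 34 27
f 34 33 25
f 33 30 29
f 30 24 31
f 26 32 27
f 26 27 25
f 26 25 29
f 26 29 31
f 26 31 32
f 27 32 28
f 25 27 34
f 29 25 33
f 31 29 30
f 32 31 24
f 36 38 35
f 39 36 35
f 35 38 37
f 37 39 35
f 36 42 38
f 40 36 39
f 40 42 36
f 38 42 37
f 41 39 37
f 37 42 41
f 41 40 39
f 42 40 41



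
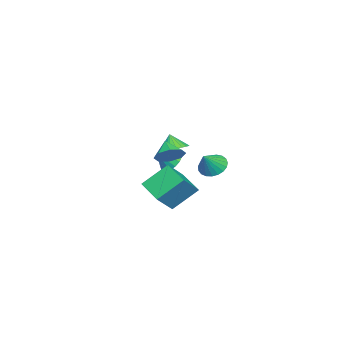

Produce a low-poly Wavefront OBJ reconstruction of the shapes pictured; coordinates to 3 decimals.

v -4.513 0.628 -3.965
v -3.995 0.071 -4.583
v -3.467 0.392 -2.875
v -3.84 0.441 -4.652
v -3.801 0.844 -4.603
v -3.885 1.209 -4.443
v -4.077 1.474 -4.2
v -4.346 1.593 -3.917
v -4.643 1.544 -3.643
v -4.917 1.338 -3.424
v -5.122 1.009 -3.299
v -5.222 0.614 -3.289
v -5.199 0.221 -3.396
v -5.057 -0.101 -3.601
v -4.822 -0.297 -3.87
v -4.533 -0.333 -4.155
v -4.241 -0.203 -4.407
v -3.836 -1.822 -3.614
v -3.039 -1.592 -4.136
v -3.164 -2.498 -2.886
v -3.058 -1.257 -3.807
v -3.256 -1.052 -3.435
v -3.587 -1.024 -3.103
v -3.974 -1.178 -2.889
v -4.33 -1.479 -2.841
v -4.573 -1.859 -2.97
v -4.647 -2.231 -3.247
v -4.535 -2.509 -3.608
v -4.263 -2.629 -3.97
v -3.893 -2.564 -4.251
v -3.51 -2.33 -4.386
v -3.202 -1.979 -4.345
v -2.202 -1.007 -2.001
v -1.285 -1.239 -1.911
v -2.398 -1.373 -0.939
v -1.283 -0.889 -1.79
v -1.421 -0.557 -1.701
v -1.678 -0.293 -1.658
v -2.014 -0.138 -1.667
v -2.379 -0.115 -1.727
v -2.717 -0.228 -1.828
v -2.977 -0.46 -1.956
v -3.118 -0.775 -2.091
v -3.12 -1.125 -2.212
v -2.982 -1.458 -2.301
v -2.725 -1.722 -2.344
v -2.389 -1.877 -2.335
v -2.024 -1.899 -2.275
v -1.686 -1.786 -2.173
v -1.426 -1.554 -2.045
v 0.224 -0.333 -1.714
v 1.017 -0.734 -1.325
v -0.504 -0.927 -0.846
v 0.849 -0.08 -1.017
v 0.316 0.427 -1.118
v -0.271 0.488 -1.568
v -0.568 0.069 -2.104
v -0.401 -0.586 -2.411
v 0.132 -1.092 -2.311
v 0.719 -1.154 -1.861
v 3.558 -0.776 -2.904
v 2.739 0.523 -1.516
v 2.305 -0.344 -4.047
v 1.486 0.955 -2.659
v 4.634 0.605 -3.561
v 3.815 1.904 -2.173
v 3.381 1.037 -4.704
v 2.562 2.336 -3.316
f 2 1 4
f 2 4 3
f 4 1 5
f 4 5 3
f 5 1 6
f 5 6 3
f 6 1 7
f 6 7 3
f 7 1 8
f 7 8 3
f 8 1 9
f 8 9 3
f 9 1 10
f 9 10 3
f 10 1 11
f 10 11 3
f 11 1 12
f 11 12 3
f 12 1 13
f 12 13 3
f 13 1 14
f 13 14 3
f 14 1 15
f 14 15 3
f 15 1 16
f 15 16 3
f 16 1 17
f 16 17 3
f 17 1 2
f 17 2 3
f 19 18 21
f 19 21 20
f 21 18 22
f 21 22 20
f 22 18 23
f 22 23 20
f 23 18 24
f 23 24 20
f 24 18 25
f 24 25 20
f 25 18 26
f 25 26 20
f 26 18 27
f 26 27 20
f 27 18 28
f 27 28 20
f 28 18 29
f 28 29 20
f 29 18 30
f 29 30 20
f 30 18 31
f 30 31 20
f 31 18 32
f 31 32 20
f 32 18 19
f 32 19 20
f 34 33 36
f 34 36 35
f 36 33 37
f 36 37 35
f 37 33 38
f 37 38 35
f 38 33 39
f 38 39 35
f 39 33 40
f 39 40 35
f 40 33 41
f 40 41 35
f 41 33 42
f 41 42 35
f 42 33 43
f 42 43 35
f 43 33 44
f 43 44 35
f 44 33 45
f 44 45 35
f 45 33 46
f 45 46 35
f 46 33 47
f 46 47 35
f 47 33 48
f 47 48 35
f 48 33 49
f 48 49 35
f 49 33 50
f 49 50 35
f 50 33 34
f 50 34 35
f 52 51 54
f 52 54 53
f 54 51 55
f 54 55 53
f 55 51 56
f 55 56 53
f 56 51 57
f 56 57 53
f 57 51 58
f 57 58 53
f 58 51 59
f 58 59 53
f 59 51 60
f 59 60 53
f 60 51 52
f 60 52 53
f 62 64 61
f 65 62 61
f 61 64 63
f 63 65 61
f 62 68 64
f 66 62 65
f 66 68 62
f 64 68 63
f 67 65 63
f 63 68 67
f 67 66 65
f 68 66 67



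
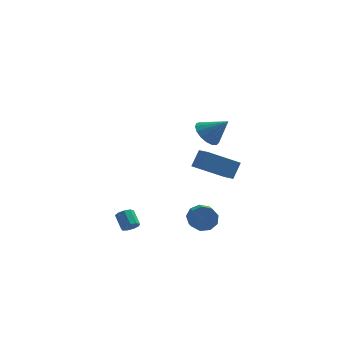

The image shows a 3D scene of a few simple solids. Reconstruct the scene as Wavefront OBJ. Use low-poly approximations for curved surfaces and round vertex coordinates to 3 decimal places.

v 2.608 -2.593 -1.538
v 3.088 -2.27 -0.915
v 3.193 -3.345 -0.44
v 2.712 -3.667 -1.062
v 2.528 -2.257 -0.761
v 2.632 -3.331 -0.285
v 2.005 -2.4 -0.971
v 2.109 -3.475 -0.495
v 1.764 -2.634 -1.445
v 1.868 -3.709 -0.97
v 1.918 -2.848 -1.963
v 2.022 -3.923 -1.488
v 2.395 -2.943 -2.282
v 2.499 -4.018 -1.807
v 2.971 -2.874 -2.253
v 3.076 -3.948 -1.777
v 3.378 -2.673 -1.889
v 3.482 -3.748 -1.413
v 3.424 -2.435 -1.361
v 3.529 -3.509 -0.885
v 4.287 -4.104 2.4
v 2.483 -4.576 3.53
v 3.83 -3.203 2.047
v 2.026 -3.675 3.177
v 4.714 -3.525 3.323
v 2.91 -3.997 4.453
v 4.257 -2.624 2.97
v 2.453 -3.096 4.1
v -1.336 -2.888 -2.15
v -0.997 -3.068 -1.742
v -1.346 -2.271 -1.102
v -1.684 -2.092 -1.51
v -0.814 -2.812 -1.96
v -1.163 -2.015 -1.321
v -0.875 -2.592 -2.268
v -1.224 -1.795 -1.628
v -1.152 -2.511 -2.52
v -1.501 -1.714 -1.88
v -1.514 -2.606 -2.599
v -1.863 -1.809 -1.959
v -1.793 -2.833 -2.468
v -2.142 -2.036 -1.828
v -1.858 -3.087 -2.188
v -2.207 -2.29 -1.548
v -1.678 -3.247 -1.89
v -2.027 -2.45 -1.25
v -1.338 -3.24 -1.714
v -1.687 -2.443 -1.074
v 3.148 4.005 1.587
v 3.843 4.39 0.963
v 4.372 3.715 2.773
v 3.689 4.773 1.216
v 3.411 4.98 1.553
v 3.073 4.963 1.898
v 2.752 4.727 2.172
v 2.521 4.326 2.311
v 2.434 3.851 2.285
v 2.511 3.411 2.099
v 2.733 3.108 1.795
v 3.05 3.01 1.444
v 3.39 3.14 1.125
v 3.674 3.468 0.912
v 3.837 3.92 0.854
f 2 1 5
f 2 5 3
f 3 5 6
f 3 6 4
f 5 1 7
f 5 7 6
f 6 7 8
f 6 8 4
f 7 1 9
f 7 9 8
f 8 9 10
f 8 10 4
f 9 1 11
f 9 11 10
f 10 11 12
f 10 12 4
f 11 1 13
f 11 13 12
f 12 13 14
f 12 14 4
f 13 1 15
f 13 15 14
f 14 15 16
f 14 16 4
f 15 1 17
f 15 17 16
f 16 17 18
f 16 18 4
f 17 1 19
f 17 19 18
f 18 19 20
f 18 20 4
f 19 1 2
f 19 2 20
f 20 2 3
f 20 3 4
f 22 24 21
f 25 22 21
f 21 24 23
f 23 25 21
f 22 28 24
f 26 22 25
f 26 28 22
f 24 28 23
f 27 25 23
f 23 28 27
f 27 26 25
f 28 26 27
f 30 29 33
f 30 33 31
f 31 33 34
f 31 34 32
f 33 29 35
f 33 35 34
f 34 35 36
f 34 36 32
f 35 29 37
f 35 37 36
f 36 37 38
f 36 38 32
f 37 29 39
f 37 39 38
f 38 39 40
f 38 40 32
f 39 29 41
f 39 41 40
f 40 41 42
f 40 42 32
f 41 29 43
f 41 43 42
f 42 43 44
f 42 44 32
f 43 29 45
f 43 45 44
f 44 45 46
f 44 46 32
f 45 29 47
f 45 47 46
f 46 47 48
f 46 48 32
f 47 29 30
f 47 30 48
f 48 30 31
f 48 31 32
f 50 49 52
f 50 52 51
f 52 49 53
f 52 53 51
f 53 49 54
f 53 54 51
f 54 49 55
f 54 55 51
f 55 49 56
f 55 56 51
f 56 49 57
f 56 57 51
f 57 49 58
f 57 58 51
f 58 49 59
f 58 59 51
f 59 49 60
f 59 60 51
f 60 49 61
f 60 61 51
f 61 49 62
f 61 62 51
f 62 49 63
f 62 63 51
f 63 49 50
f 63 50 51



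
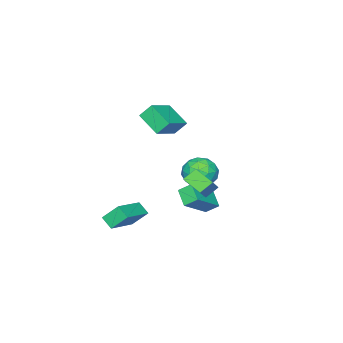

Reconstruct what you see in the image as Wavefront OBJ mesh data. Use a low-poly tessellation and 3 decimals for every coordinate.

v 2.754 -2.659 -3.731
v 2.317 -1.919 -2.824
v 2.855 -1.966 -4.247
v 2.418 -1.226 -3.34
v 4.762 -2.394 -2.98
v 4.325 -1.654 -2.073
v 4.863 -1.701 -3.496
v 4.426 -0.961 -2.589
v 0.035 1.532 -1.487
v -0.043 0.379 -0.937
v 1.064 1.933 -0.502
v 0.986 0.78 0.048
v 0.694 1.22 -2.048
v 0.616 0.067 -1.498
v 1.723 1.621 -1.063
v 1.645 0.468 -0.513
v -3.66 -1.78 -3.6
v -2.814 -1.091 -3.537
v -3.006 -2.709 -2.243
v -2.16 -2.02 -2.18
v -3.162 -1.68 -1.905
v -3.566 -1.107 -2.744
v -2.254 -2.693 -3.036
v -2.658 -2.12 -3.875
v -1.944 -1.656 -3.188
v -2.506 -1.03 -2.489
v -3.314 -2.77 -3.291
v -3.876 -2.144 -2.592
v -3.294 -1.354 -3.688
v -2.526 -2.446 -2.092
v -3.115 -2.246 -1.931
v -2.617 -1.841 -1.894
v -3.737 -1.363 -3.222
v -3.239 -0.958 -3.184
v -3.444 -1.305 -2.225
v -2.581 -2.842 -2.596
v -2.083 -2.437 -2.558
v -3.203 -1.959 -3.886
v -2.705 -1.554 -3.849
v -2.376 -2.495 -3.555
v -2.286 -1.281 -3.445
v -1.901 -1.827 -2.648
v -1.956 -2.223 -3.151
v -2.194 -1.885 -3.644
v -2.616 -0.913 -3.035
v -2.231 -1.459 -2.237
v -2.821 -1.259 -2.076
v -3.058 -0.922 -2.569
v -2.105 -1.245 -2.83
v -3.589 -2.341 -3.543
v -3.204 -2.887 -2.745
v -2.762 -2.878 -3.211
v -2.999 -2.541 -3.704
v -3.919 -1.973 -3.132
v -3.534 -2.519 -2.335
v -3.626 -1.915 -2.136
v -3.864 -1.577 -2.629
v -3.715 -2.555 -2.95
v -1.535 -3.755 1.51
v -1.919 -3.22 2.289
v -1.29 -2.383 0.686
v -1.674 -1.847 1.464
v 0.174 -3.613 2.256
v -0.21 -3.077 3.034
v 0.419 -2.24 1.431
v 0.035 -1.705 2.21
v -1.165 -0.59 -3.527
v 0.527 -0.735 -2.292
v -1.499 0.041 -2.995
v 0.193 -0.104 -1.76
v -0.633 0.224 -4.16
v 1.059 0.079 -2.925
v -0.967 0.855 -3.628
v 0.725 0.71 -2.393
f 2 4 1
f 5 2 1
f 1 4 3
f 3 5 1
f 2 8 4
f 6 2 5
f 6 8 2
f 4 8 3
f 7 5 3
f 3 8 7
f 7 6 5
f 8 6 7
f 10 12 9
f 13 10 9
f 9 12 11
f 11 13 9
f 10 16 12
f 14 10 13
f 14 16 10
f 12 16 11
f 15 13 11
f 11 16 15
f 15 14 13
f 16 14 15
f 17 54 33
f 54 28 57
f 33 57 22
f 54 57 33
f 17 33 29
f 33 22 34
f 29 34 18
f 33 34 29
f 17 29 38
f 29 18 39
f 38 39 24
f 29 39 38
f 17 38 50
f 38 24 53
f 50 53 27
f 38 53 50
f 17 50 54
f 50 27 58
f 54 58 28
f 50 58 54
f 18 34 45
f 34 22 48
f 45 48 26
f 34 48 45
f 22 57 35
f 57 28 56
f 35 56 21
f 57 56 35
f 28 58 55
f 58 27 51
f 55 51 19
f 58 51 55
f 27 53 52
f 53 24 40
f 52 40 23
f 53 40 52
f 24 39 44
f 39 18 41
f 44 41 25
f 39 41 44
f 20 46 32
f 46 26 47
f 32 47 21
f 46 47 32
f 20 32 30
f 32 21 31
f 30 31 19
f 32 31 30
f 20 30 37
f 30 19 36
f 37 36 23
f 30 36 37
f 20 37 42
f 37 23 43
f 42 43 25
f 37 43 42
f 20 42 46
f 42 25 49
f 46 49 26
f 42 49 46
f 21 47 35
f 47 26 48
f 35 48 22
f 47 48 35
f 19 31 55
f 31 21 56
f 55 56 28
f 31 56 55
f 23 36 52
f 36 19 51
f 52 51 27
f 36 51 52
f 25 43 44
f 43 23 40
f 44 40 24
f 43 40 44
f 26 49 45
f 49 25 41
f 45 41 18
f 49 41 45
f 60 62 59
f 63 60 59
f 59 62 61
f 61 63 59
f 60 66 62
f 64 60 63
f 64 66 60
f 62 66 61
f 65 63 61
f 61 66 65
f 65 64 63
f 66 64 65
f 68 70 67
f 71 68 67
f 67 70 69
f 69 71 67
f 68 74 70
f 72 68 71
f 72 74 68
f 70 74 69
f 73 71 69
f 69 74 73
f 73 72 71
f 74 72 73



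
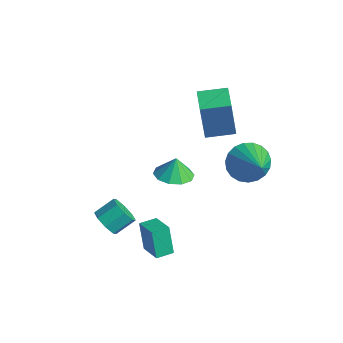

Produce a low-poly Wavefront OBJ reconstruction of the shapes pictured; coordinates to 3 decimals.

v 0.126 1.15 0.657
v 0.14 0.837 2.815
v -0.989 1.81 0.76
v -0.975 1.497 2.918
v 0.835 2.323 0.822
v 0.849 2.01 2.98
v -0.28 2.983 0.925
v -0.266 2.67 3.083
v -2.206 1.133 -3.84
v -1.697 1.938 -3.957
v -2.274 1.327 -2.8
v -2.271 2.074 -4.02
v -2.82 1.85 -4.014
v -3.135 1.352 -3.942
v -3.095 0.771 -3.831
v -2.715 0.328 -3.723
v -2.141 0.192 -3.66
v -1.591 0.416 -3.666
v -1.277 0.914 -3.738
v -1.317 1.495 -3.849
v 1.905 2.187 -0.342
v 2.531 2.25 -1.183
v 3.555 1.613 0.842
v 2.555 2.654 -1.021
v 2.467 2.978 -0.742
v 2.282 3.165 -0.394
v 2.032 3.183 -0.036
v 1.76 3.029 0.268
v 1.513 2.729 0.467
v 1.334 2.335 0.526
v 1.253 1.916 0.435
v 1.285 1.543 0.21
v 1.425 1.282 -0.111
v 1.647 1.177 -0.472
v 1.914 1.247 -0.81
v 2.18 1.479 -1.068
v 2.398 1.834 -1.199
v 1.74 -3.318 -3.466
v 1.27 -3.22 -2.088
v 1.861 -2.497 -3.483
v 1.39 -2.399 -2.105
v 2.91 -3.481 -3.055
v 2.439 -3.383 -1.677
v 3.03 -2.66 -3.072
v 2.56 -2.562 -1.694
v -0.587 -3.75 -3.309
v -0.079 -3.521 -3.81
v 0.096 -2.601 -3.213
v -0.413 -2.83 -2.711
v -0.608 -3.338 -3.935
v -0.433 -2.419 -3.338
v -1.126 -3.397 -3.694
v -0.951 -2.478 -3.096
v -1.328 -3.662 -3.227
v -1.153 -2.743 -2.629
v -1.096 -3.979 -2.807
v -0.921 -3.059 -2.21
v -0.567 -4.161 -2.682
v -0.392 -3.242 -2.085
v -0.049 -4.102 -2.924
v 0.126 -3.183 -2.326
v 0.153 -3.837 -3.391
v 0.328 -2.918 -2.793
f 2 4 1
f 5 2 1
f 1 4 3
f 3 5 1
f 2 8 4
f 6 2 5
f 6 8 2
f 4 8 3
f 7 5 3
f 3 8 7
f 7 6 5
f 8 6 7
f 10 9 12
f 10 12 11
f 12 9 13
f 12 13 11
f 13 9 14
f 13 14 11
f 14 9 15
f 14 15 11
f 15 9 16
f 15 16 11
f 16 9 17
f 16 17 11
f 17 9 18
f 17 18 11
f 18 9 19
f 18 19 11
f 19 9 20
f 19 20 11
f 20 9 10
f 20 10 11
f 22 21 24
f 22 24 23
f 24 21 25
f 24 25 23
f 25 21 26
f 25 26 23
f 26 21 27
f 26 27 23
f 27 21 28
f 27 28 23
f 28 21 29
f 28 29 23
f 29 21 30
f 29 30 23
f 30 21 31
f 30 31 23
f 31 21 32
f 31 32 23
f 32 21 33
f 32 33 23
f 33 21 34
f 33 34 23
f 34 21 35
f 34 35 23
f 35 21 36
f 35 36 23
f 36 21 37
f 36 37 23
f 37 21 22
f 37 22 23
f 39 41 38
f 42 39 38
f 38 41 40
f 40 42 38
f 39 45 41
f 43 39 42
f 43 45 39
f 41 45 40
f 44 42 40
f 40 45 44
f 44 43 42
f 45 43 44
f 47 46 50
f 47 50 48
f 48 50 51
f 48 51 49
f 50 46 52
f 50 52 51
f 51 52 53
f 51 53 49
f 52 46 54
f 52 54 53
f 53 54 55
f 53 55 49
f 54 46 56
f 54 56 55
f 55 56 57
f 55 57 49
f 56 46 58
f 56 58 57
f 57 58 59
f 57 59 49
f 58 46 60
f 58 60 59
f 59 60 61
f 59 61 49
f 60 46 62
f 60 62 61
f 61 62 63
f 61 63 49
f 62 46 47
f 62 47 63
f 63 47 48
f 63 48 49



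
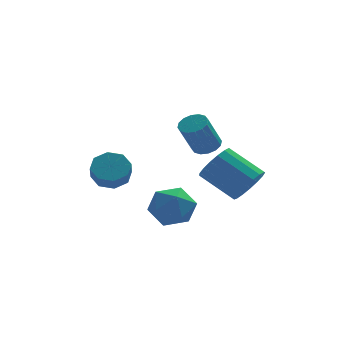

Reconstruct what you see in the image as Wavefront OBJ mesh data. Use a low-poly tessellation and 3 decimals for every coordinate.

v 2.581 -1.032 0.063
v 3.102 -0.153 -0.13
v 1.72 0.911 0.984
v 1.199 0.032 1.177
v 2.776 -0.183 -0.506
v 1.394 0.881 0.609
v 2.406 -0.408 -0.751
v 1.023 0.656 0.364
v 2.076 -0.776 -0.809
v 0.693 0.288 0.305
v 1.861 -1.202 -0.668
v 0.479 -0.138 0.446
v 1.812 -1.59 -0.359
v 0.429 -0.526 0.755
v 1.939 -1.849 0.046
v 0.556 -0.785 1.16
v 2.213 -1.922 0.455
v 0.83 -0.858 1.569
v 2.571 -1.79 0.774
v 1.189 -0.726 1.889
v 2.932 -1.485 0.931
v 1.55 -0.421 2.045
v 3.212 -1.076 0.888
v 1.83 -0.012 2.002
v 3.348 -0.657 0.657
v 1.966 0.407 1.771
v 3.309 -0.324 0.289
v 1.926 0.74 1.403
v 0.775 -0.305 2.387
v 1.427 -0.43 2.64
v 0.716 -0.96 4.207
v 0.065 -0.835 3.953
v 1.356 -0.079 2.727
v 0.646 -0.61 4.293
v 1.13 0.21 2.722
v 0.42 -0.32 4.289
v 0.809 0.362 2.628
v 0.098 -0.168 4.194
v 0.479 0.335 2.469
v -0.232 -0.195 4.035
v 0.228 0.136 2.288
v -0.483 -0.394 3.854
v 0.124 -0.18 2.133
v -0.587 -0.71 3.7
v 0.194 -0.53 2.047
v -0.516 -1.061 3.613
v 0.42 -0.82 2.051
v -0.29 -1.35 3.618
v 0.742 -0.972 2.146
v 0.031 -1.502 3.712
v 1.072 -0.945 2.305
v 0.361 -1.475 3.871
v 1.323 -0.746 2.486
v 0.612 -1.276 4.052
v -3.042 3.286 -0.715
v -2.333 2.745 -1.07
v -2.428 2.114 -0.301
v -3.138 2.654 0.055
v -2.088 3.265 -0.612
v -2.184 2.634 0.157
v -2.402 3.798 -0.215
v -2.498 3.166 0.555
v -3.091 4.03 -0.11
v -3.187 3.398 0.659
v -3.752 3.826 -0.359
v -3.847 3.195 0.41
v -3.996 3.306 -0.817
v -4.092 2.675 -0.048
v -3.682 2.774 -1.215
v -3.778 2.142 -0.445
v -2.993 2.542 -1.319
v -3.089 1.91 -0.55
v -0.71 2.832 -2.073
v 0.415 2.482 -2.46
v -1.315 0.918 -2.1
v -0.19 0.568 -2.487
v -0.343 1.002 -1.335
v 0.032 2.185 -1.318
v -0.932 1.215 -3.242
v -0.557 2.398 -3.225
v 0.279 1.482 -3.182
v 0.643 1.351 -2.003
v -1.543 2.049 -2.557
v -1.179 1.918 -1.378
f 2 1 5
f 2 5 3
f 3 5 6
f 3 6 4
f 5 1 7
f 5 7 6
f 6 7 8
f 6 8 4
f 7 1 9
f 7 9 8
f 8 9 10
f 8 10 4
f 9 1 11
f 9 11 10
f 10 11 12
f 10 12 4
f 11 1 13
f 11 13 12
f 12 13 14
f 12 14 4
f 13 1 15
f 13 15 14
f 14 15 16
f 14 16 4
f 15 1 17
f 15 17 16
f 16 17 18
f 16 18 4
f 17 1 19
f 17 19 18
f 18 19 20
f 18 20 4
f 19 1 21
f 19 21 20
f 20 21 22
f 20 22 4
f 21 1 23
f 21 23 22
f 22 23 24
f 22 24 4
f 23 1 25
f 23 25 24
f 24 25 26
f 24 26 4
f 25 1 27
f 25 27 26
f 26 27 28
f 26 28 4
f 27 1 2
f 27 2 28
f 28 2 3
f 28 3 4
f 30 29 33
f 30 33 31
f 31 33 34
f 31 34 32
f 33 29 35
f 33 35 34
f 34 35 36
f 34 36 32
f 35 29 37
f 35 37 36
f 36 37 38
f 36 38 32
f 37 29 39
f 37 39 38
f 38 39 40
f 38 40 32
f 39 29 41
f 39 41 40
f 40 41 42
f 40 42 32
f 41 29 43
f 41 43 42
f 42 43 44
f 42 44 32
f 43 29 45
f 43 45 44
f 44 45 46
f 44 46 32
f 45 29 47
f 45 47 46
f 46 47 48
f 46 48 32
f 47 29 49
f 47 49 48
f 48 49 50
f 48 50 32
f 49 29 51
f 49 51 50
f 50 51 52
f 50 52 32
f 51 29 53
f 51 53 52
f 52 53 54
f 52 54 32
f 53 29 30
f 53 30 54
f 54 30 31
f 54 31 32
f 56 55 59
f 56 59 57
f 57 59 60
f 57 60 58
f 59 55 61
f 59 61 60
f 60 61 62
f 60 62 58
f 61 55 63
f 61 63 62
f 62 63 64
f 62 64 58
f 63 55 65
f 63 65 64
f 64 65 66
f 64 66 58
f 65 55 67
f 65 67 66
f 66 67 68
f 66 68 58
f 67 55 69
f 67 69 68
f 68 69 70
f 68 70 58
f 69 55 71
f 69 71 70
f 70 71 72
f 70 72 58
f 71 55 56
f 71 56 72
f 72 56 57
f 72 57 58
f 73 84 78
f 73 78 74
f 73 74 80
f 73 80 83
f 73 83 84
f 74 78 82
f 78 84 77
f 84 83 75
f 83 80 79
f 80 74 81
f 76 82 77
f 76 77 75
f 76 75 79
f 76 79 81
f 76 81 82
f 77 82 78
f 75 77 84
f 79 75 83
f 81 79 80
f 82 81 74



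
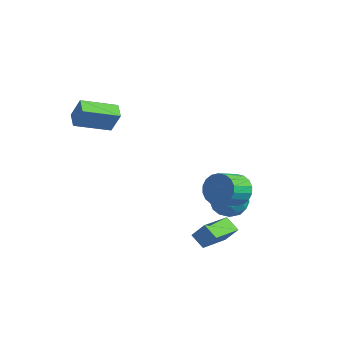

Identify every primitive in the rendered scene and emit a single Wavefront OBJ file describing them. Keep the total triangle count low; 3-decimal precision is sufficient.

v 0.352 4.261 -3.549
v 1.02 3.477 -3.917
v -0.4 3.103 -2.443
v 0.268 2.319 -2.811
v 0.669 3.143 -2.215
v 1.134 3.859 -2.899
v -0.514 2.721 -3.461
v -0.049 3.437 -4.145
v 0.484 2.525 -3.863
v 1.215 2.786 -3.092
v -0.595 3.794 -3.268
v 0.136 4.055 -2.497
v 0.752 3.971 -3.83
v -0.132 2.609 -2.53
v 0.104 3.094 -2.18
v 0.496 2.633 -2.396
v 0.819 4.195 -3.232
v 1.211 3.734 -3.448
v 1.005 3.538 -2.448
v -0.591 2.846 -2.912
v -0.199 2.385 -3.128
v 0.124 3.947 -3.964
v 0.516 3.486 -4.18
v -0.385 3.042 -3.912
v 0.829 2.95 -4.014
v 0.387 2.269 -3.364
v -0.072 2.506 -3.747
v 0.201 2.927 -4.148
v 1.259 3.103 -3.562
v 0.817 2.423 -2.912
v 1.053 2.907 -2.561
v 1.326 3.328 -2.963
v 0.945 2.544 -3.53
v -0.197 4.157 -3.448
v -0.639 3.477 -2.798
v -0.706 3.252 -3.397
v -0.433 3.673 -3.799
v 0.233 4.311 -2.996
v -0.209 3.63 -2.346
v 0.419 3.653 -2.212
v 0.692 4.074 -2.613
v -0.325 4.036 -2.83
v 2.666 -0.634 -3.387
v 3.296 -0.285 -2.478
v 2.057 1.126 -3.642
v 2.687 1.475 -2.733
v 3.433 -0.455 -3.987
v 4.063 -0.106 -3.078
v 2.824 1.305 -4.242
v 3.454 1.654 -3.333
v 2.333 2.29 -1.152
v 2.787 2.743 -0.371
v 3.121 1.402 0.212
v 2.667 0.95 -0.568
v 2.363 2.7 -0.229
v 2.697 1.359 0.355
v 1.933 2.575 -0.269
v 2.267 1.234 0.314
v 1.582 2.394 -0.484
v 1.916 1.053 0.099
v 1.38 2.193 -0.832
v 1.714 0.852 -0.248
v 1.367 2.01 -1.242
v 1.701 0.67 -0.659
v 1.545 1.884 -1.635
v 1.879 0.543 -1.051
v 1.879 1.838 -1.932
v 2.213 0.497 -1.349
v 2.303 1.881 -2.075
v 2.637 0.54 -1.491
v 2.733 2.006 -2.034
v 3.067 0.665 -1.451
v 3.084 2.187 -1.819
v 3.418 0.846 -1.236
v 3.286 2.388 -1.472
v 3.62 1.047 -0.888
v 3.299 2.57 -1.061
v 3.633 1.23 -0.478
v 3.121 2.697 -0.669
v 3.455 1.356 -0.085
v -4.307 -3.43 3.055
v -3.699 -3.216 4.275
v -3.749 -1.521 2.443
v -3.142 -1.308 3.664
v -3.458 -3.792 2.696
v -2.851 -3.579 3.917
v -2.901 -1.884 2.085
v -2.293 -1.67 3.305
f 1 38 17
f 38 12 41
f 17 41 6
f 38 41 17
f 1 17 13
f 17 6 18
f 13 18 2
f 17 18 13
f 1 13 22
f 13 2 23
f 22 23 8
f 13 23 22
f 1 22 34
f 22 8 37
f 34 37 11
f 22 37 34
f 1 34 38
f 34 11 42
f 38 42 12
f 34 42 38
f 2 18 29
f 18 6 32
f 29 32 10
f 18 32 29
f 6 41 19
f 41 12 40
f 19 40 5
f 41 40 19
f 12 42 39
f 42 11 35
f 39 35 3
f 42 35 39
f 11 37 36
f 37 8 24
f 36 24 7
f 37 24 36
f 8 23 28
f 23 2 25
f 28 25 9
f 23 25 28
f 4 30 16
f 30 10 31
f 16 31 5
f 30 31 16
f 4 16 14
f 16 5 15
f 14 15 3
f 16 15 14
f 4 14 21
f 14 3 20
f 21 20 7
f 14 20 21
f 4 21 26
f 21 7 27
f 26 27 9
f 21 27 26
f 4 26 30
f 26 9 33
f 30 33 10
f 26 33 30
f 5 31 19
f 31 10 32
f 19 32 6
f 31 32 19
f 3 15 39
f 15 5 40
f 39 40 12
f 15 40 39
f 7 20 36
f 20 3 35
f 36 35 11
f 20 35 36
f 9 27 28
f 27 7 24
f 28 24 8
f 27 24 28
f 10 33 29
f 33 9 25
f 29 25 2
f 33 25 29
f 44 46 43
f 47 44 43
f 43 46 45
f 45 47 43
f 44 50 46
f 48 44 47
f 48 50 44
f 46 50 45
f 49 47 45
f 45 50 49
f 49 48 47
f 50 48 49
f 52 51 55
f 52 55 53
f 53 55 56
f 53 56 54
f 55 51 57
f 55 57 56
f 56 57 58
f 56 58 54
f 57 51 59
f 57 59 58
f 58 59 60
f 58 60 54
f 59 51 61
f 59 61 60
f 60 61 62
f 60 62 54
f 61 51 63
f 61 63 62
f 62 63 64
f 62 64 54
f 63 51 65
f 63 65 64
f 64 65 66
f 64 66 54
f 65 51 67
f 65 67 66
f 66 67 68
f 66 68 54
f 67 51 69
f 67 69 68
f 68 69 70
f 68 70 54
f 69 51 71
f 69 71 70
f 70 71 72
f 70 72 54
f 71 51 73
f 71 73 72
f 72 73 74
f 72 74 54
f 73 51 75
f 73 75 74
f 74 75 76
f 74 76 54
f 75 51 77
f 75 77 76
f 76 77 78
f 76 78 54
f 77 51 79
f 77 79 78
f 78 79 80
f 78 80 54
f 79 51 52
f 79 52 80
f 80 52 53
f 80 53 54
f 82 84 81
f 85 82 81
f 81 84 83
f 83 85 81
f 82 88 84
f 86 82 85
f 86 88 82
f 84 88 83
f 87 85 83
f 83 88 87
f 87 86 85
f 88 86 87



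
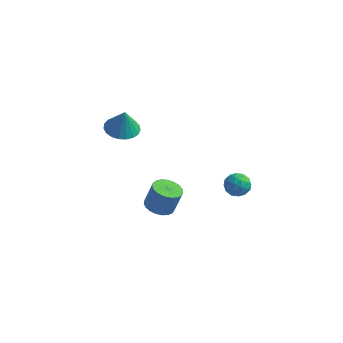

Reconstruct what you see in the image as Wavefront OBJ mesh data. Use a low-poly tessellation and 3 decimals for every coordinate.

v -0.95 -1.634 -3.048
v -0.253 -1.093 -3.344
v 0.167 -0.806 -1.827
v -0.53 -1.346 -1.532
v -0.543 -0.84 -3.311
v -0.124 -0.552 -1.794
v -0.904 -0.723 -3.234
v -0.484 -0.436 -1.717
v -1.273 -0.765 -3.124
v -0.853 -0.477 -1.607
v -1.585 -0.956 -3.001
v -1.166 -0.669 -1.484
v -1.788 -1.265 -2.886
v -1.368 -0.978 -1.369
v -1.846 -1.637 -2.8
v -1.426 -1.35 -1.283
v -1.749 -2.009 -2.756
v -1.329 -1.722 -1.239
v -1.514 -2.316 -2.763
v -1.094 -2.029 -1.246
v -1.181 -2.505 -2.82
v -0.761 -2.218 -1.303
v -0.808 -2.543 -2.915
v -0.389 -2.256 -1.398
v -0.46 -2.424 -3.034
v -0.04 -2.137 -1.517
v -0.197 -2.168 -3.156
v 0.223 -1.881 -1.639
v -0.063 -1.82 -3.258
v 0.356 -1.533 -1.741
v -0.083 -1.44 -3.325
v 0.336 -1.153 -1.808
v 2.918 -1.54 0.163
v 3.4 -1.146 -0.387
v 3.96 -1.634 1.007
v 4.442 -1.24 0.457
v 3.833 -0.83 0.845
v 3.189 -0.771 0.324
v 4.171 -2.009 0.296
v 3.527 -1.95 -0.225
v 4.174 -1.436 -0.305
v 3.965 -0.707 0.035
v 3.395 -2.073 0.585
v 3.186 -1.344 0.925
v 3.068 -1.334 -0.186
v 4.292 -1.446 0.806
v 3.935 -1.204 1.034
v 4.218 -0.972 0.711
v 2.944 -1.114 0.232
v 3.227 -0.883 -0.092
v 3.481 -0.697 0.633
v 4.133 -1.897 0.712
v 4.416 -1.666 0.388
v 3.142 -1.808 -0.091
v 3.425 -1.576 -0.414
v 3.879 -2.083 -0.013
v 3.806 -1.273 -0.461
v 4.418 -1.329 0.035
v 4.259 -1.78 -0.059
v 3.88 -1.746 -0.366
v 3.683 -0.845 -0.262
v 4.295 -0.9 0.234
v 3.937 -0.659 0.463
v 3.559 -0.625 0.156
v 4.138 -1.015 -0.213
v 3.065 -1.88 0.386
v 3.677 -1.935 0.882
v 3.801 -2.155 0.464
v 3.423 -2.121 0.157
v 2.942 -1.451 0.585
v 3.554 -1.507 1.081
v 3.48 -1.034 0.986
v 3.101 -1 0.679
v 3.222 -1.765 0.833
v -4.105 0.555 1.304
v -3.317 1.287 1.211
v -3.875 0.505 2.876
v -3.678 1.546 1.272
v -4.113 1.634 1.339
v -4.547 1.536 1.4
v -4.905 1.267 1.444
v -5.124 0.876 1.464
v -5.167 0.429 1.456
v -5.027 0.004 1.422
v -4.727 -0.326 1.367
v -4.32 -0.504 1.302
v -3.876 -0.498 1.237
v -3.471 -0.311 1.183
v -3.176 0.026 1.151
v -3.042 0.455 1.144
v -3.092 0.901 1.166
f 2 1 5
f 2 5 3
f 3 5 6
f 3 6 4
f 5 1 7
f 5 7 6
f 6 7 8
f 6 8 4
f 7 1 9
f 7 9 8
f 8 9 10
f 8 10 4
f 9 1 11
f 9 11 10
f 10 11 12
f 10 12 4
f 11 1 13
f 11 13 12
f 12 13 14
f 12 14 4
f 13 1 15
f 13 15 14
f 14 15 16
f 14 16 4
f 15 1 17
f 15 17 16
f 16 17 18
f 16 18 4
f 17 1 19
f 17 19 18
f 18 19 20
f 18 20 4
f 19 1 21
f 19 21 20
f 20 21 22
f 20 22 4
f 21 1 23
f 21 23 22
f 22 23 24
f 22 24 4
f 23 1 25
f 23 25 24
f 24 25 26
f 24 26 4
f 25 1 27
f 25 27 26
f 26 27 28
f 26 28 4
f 27 1 29
f 27 29 28
f 28 29 30
f 28 30 4
f 29 1 31
f 29 31 30
f 30 31 32
f 30 32 4
f 31 1 2
f 31 2 32
f 32 2 3
f 32 3 4
f 33 70 49
f 70 44 73
f 49 73 38
f 70 73 49
f 33 49 45
f 49 38 50
f 45 50 34
f 49 50 45
f 33 45 54
f 45 34 55
f 54 55 40
f 45 55 54
f 33 54 66
f 54 40 69
f 66 69 43
f 54 69 66
f 33 66 70
f 66 43 74
f 70 74 44
f 66 74 70
f 34 50 61
f 50 38 64
f 61 64 42
f 50 64 61
f 38 73 51
f 73 44 72
f 51 72 37
f 73 72 51
f 44 74 71
f 74 43 67
f 71 67 35
f 74 67 71
f 43 69 68
f 69 40 56
f 68 56 39
f 69 56 68
f 40 55 60
f 55 34 57
f 60 57 41
f 55 57 60
f 36 62 48
f 62 42 63
f 48 63 37
f 62 63 48
f 36 48 46
f 48 37 47
f 46 47 35
f 48 47 46
f 36 46 53
f 46 35 52
f 53 52 39
f 46 52 53
f 36 53 58
f 53 39 59
f 58 59 41
f 53 59 58
f 36 58 62
f 58 41 65
f 62 65 42
f 58 65 62
f 37 63 51
f 63 42 64
f 51 64 38
f 63 64 51
f 35 47 71
f 47 37 72
f 71 72 44
f 47 72 71
f 39 52 68
f 52 35 67
f 68 67 43
f 52 67 68
f 41 59 60
f 59 39 56
f 60 56 40
f 59 56 60
f 42 65 61
f 65 41 57
f 61 57 34
f 65 57 61
f 76 75 78
f 76 78 77
f 78 75 79
f 78 79 77
f 79 75 80
f 79 80 77
f 80 75 81
f 80 81 77
f 81 75 82
f 81 82 77
f 82 75 83
f 82 83 77
f 83 75 84
f 83 84 77
f 84 75 85
f 84 85 77
f 85 75 86
f 85 86 77
f 86 75 87
f 86 87 77
f 87 75 88
f 87 88 77
f 88 75 89
f 88 89 77
f 89 75 90
f 89 90 77
f 90 75 91
f 90 91 77
f 91 75 76
f 91 76 77

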